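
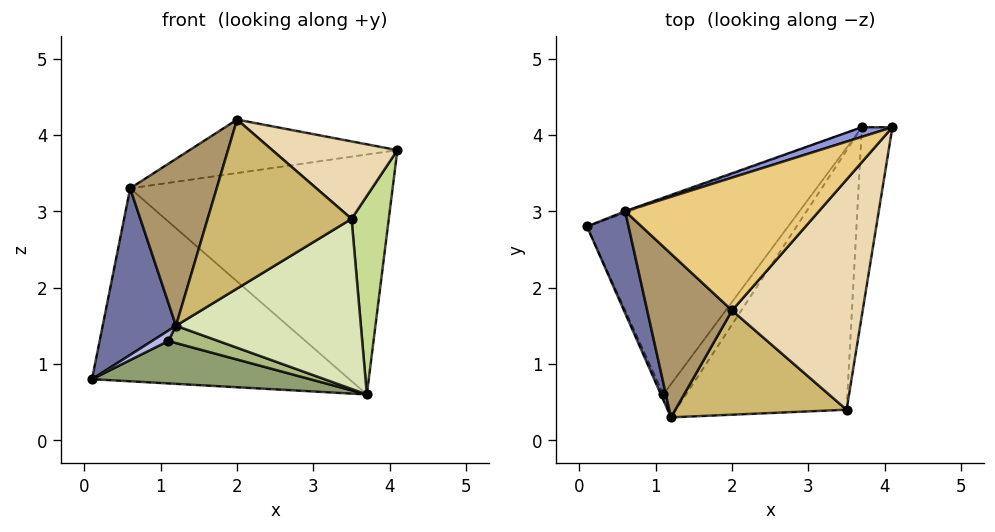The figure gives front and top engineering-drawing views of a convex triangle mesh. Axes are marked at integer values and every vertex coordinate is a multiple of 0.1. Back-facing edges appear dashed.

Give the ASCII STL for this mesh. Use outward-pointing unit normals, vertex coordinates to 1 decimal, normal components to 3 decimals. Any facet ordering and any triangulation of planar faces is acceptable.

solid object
 facet normal -0.915 -0.344 0.211
  outer loop
   vertex 0.6 3.0 3.3
   vertex 0.1 2.8 0.8
   vertex 1.2 0.3 1.5
  endloop
 endfacet
 facet normal -0.340 0.940 -0.007
  outer loop
   vertex 0.6 3.0 3.3
   vertex 3.7 4.1 0.6
   vertex 0.1 2.8 0.8
  endloop
 endfacet
 facet normal -0.305 0.952 0.038
  outer loop
   vertex 0.6 3.0 3.3
   vertex 4.1 4.1 3.8
   vertex 3.7 4.1 0.6
  endloop
 endfacet
 facet normal -0.863 -0.446 -0.238
  outer loop
   vertex 1.1 0.6 1.3
   vertex 1.2 0.3 1.5
   vertex 0.1 2.8 0.8
  endloop
 endfacet
 facet normal 0.022 -0.212 -0.977
  outer loop
   vertex 1.1 0.6 1.3
   vertex 0.1 2.8 0.8
   vertex 3.7 4.1 0.6
  endloop
 endfacet
 facet normal 0.359 -0.432 -0.827
  outer loop
   vertex 1.1 0.6 1.3
   vertex 3.7 4.1 0.6
   vertex 1.2 0.3 1.5
  endloop
 endfacet
 facet normal 0.984 -0.130 -0.123
  outer loop
   vertex 3.5 0.4 2.9
   vertex 3.7 4.1 0.6
   vertex 4.1 4.1 3.8
  endloop
 endfacet
 facet normal 0.470 -0.484 -0.738
  outer loop
   vertex 3.5 0.4 2.9
   vertex 1.2 0.3 1.5
   vertex 3.7 4.1 0.6
  endloop
 endfacet
 facet normal -0.744 -0.477 0.468
  outer loop
   vertex 2.0 1.7 4.2
   vertex 0.6 3.0 3.3
   vertex 1.2 0.3 1.5
  endloop
 endfacet
 facet normal -0.272 -0.819 0.505
  outer loop
   vertex 2.0 1.7 4.2
   vertex 1.2 0.3 1.5
   vertex 3.5 0.4 2.9
  endloop
 endfacet
 facet normal -0.242 0.362 0.900
  outer loop
   vertex 2.0 1.7 4.2
   vertex 4.1 4.1 3.8
   vertex 0.6 3.0 3.3
  endloop
 endfacet
 facet normal 0.479 -0.280 0.832
  outer loop
   vertex 2.0 1.7 4.2
   vertex 3.5 0.4 2.9
   vertex 4.1 4.1 3.8
  endloop
 endfacet
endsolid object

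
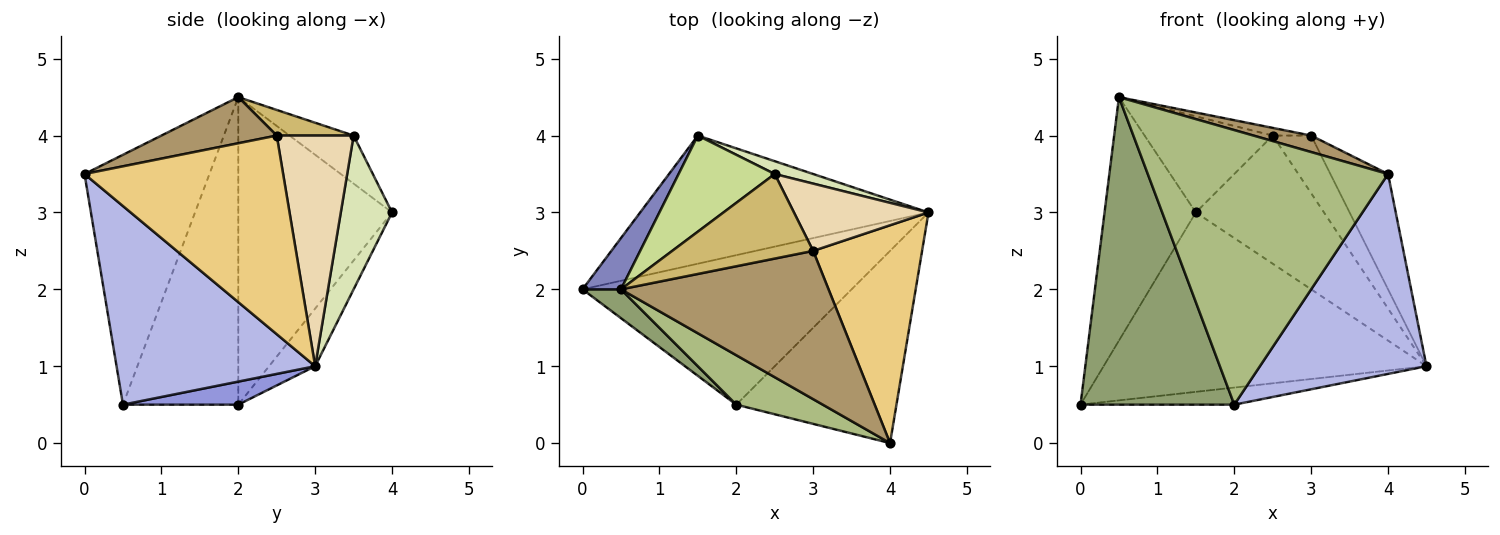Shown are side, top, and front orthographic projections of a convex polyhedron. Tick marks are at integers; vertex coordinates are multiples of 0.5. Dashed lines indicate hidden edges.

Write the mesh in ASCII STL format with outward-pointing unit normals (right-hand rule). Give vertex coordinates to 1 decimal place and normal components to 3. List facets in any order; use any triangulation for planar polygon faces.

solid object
 facet normal -0.115 0.808 -0.577
  outer loop
   vertex 1.5 4.0 3.0
   vertex 4.5 3.0 1.0
   vertex 0.0 2.0 0.5
  endloop
 endfacet
 facet normal -0.855 0.508 0.107
  outer loop
   vertex 1.5 4.0 3.0
   vertex 0.0 2.0 0.5
   vertex 0.5 2.0 4.5
  endloop
 endfacet
 facet normal 0.085 0.113 -0.990
  outer loop
   vertex 2.0 0.5 0.5
   vertex 0.0 2.0 0.5
   vertex 4.5 3.0 1.0
  endloop
 endfacet
 facet normal 0.652 -0.547 -0.526
  outer loop
   vertex 2.0 0.5 0.5
   vertex 4.5 3.0 1.0
   vertex 4.0 0.0 3.5
  endloop
 endfacet
 facet normal -0.598 -0.798 0.075
  outer loop
   vertex 2.0 0.5 0.5
   vertex 0.5 2.0 4.5
   vertex 0.0 2.0 0.5
  endloop
 endfacet
 facet normal -0.456 -0.876 0.158
  outer loop
   vertex 2.0 0.5 0.5
   vertex 4.0 0.0 3.5
   vertex 0.5 2.0 4.5
  endloop
 endfacet
 facet normal -0.333 0.667 0.667
  outer loop
   vertex 2.5 3.5 4.0
   vertex 1.5 4.0 3.0
   vertex 0.5 2.0 4.5
  endloop
 endfacet
 facet normal 0.370 0.925 0.092
  outer loop
   vertex 2.5 3.5 4.0
   vertex 4.5 3.0 1.0
   vertex 1.5 4.0 3.0
  endloop
 endfacet
 facet normal 0.216 -0.108 0.970
  outer loop
   vertex 3.0 2.5 4.0
   vertex 0.5 2.0 4.5
   vertex 4.0 0.0 3.5
  endloop
 endfacet
 facet normal 0.178 0.089 0.980
  outer loop
   vertex 3.0 2.5 4.0
   vertex 2.5 3.5 4.0
   vertex 0.5 2.0 4.5
  endloop
 endfacet
 facet normal 0.850 0.247 0.466
  outer loop
   vertex 3.0 2.5 4.0
   vertex 4.0 0.0 3.5
   vertex 4.5 3.0 1.0
  endloop
 endfacet
 facet normal 0.793 0.396 0.463
  outer loop
   vertex 3.0 2.5 4.0
   vertex 4.5 3.0 1.0
   vertex 2.5 3.5 4.0
  endloop
 endfacet
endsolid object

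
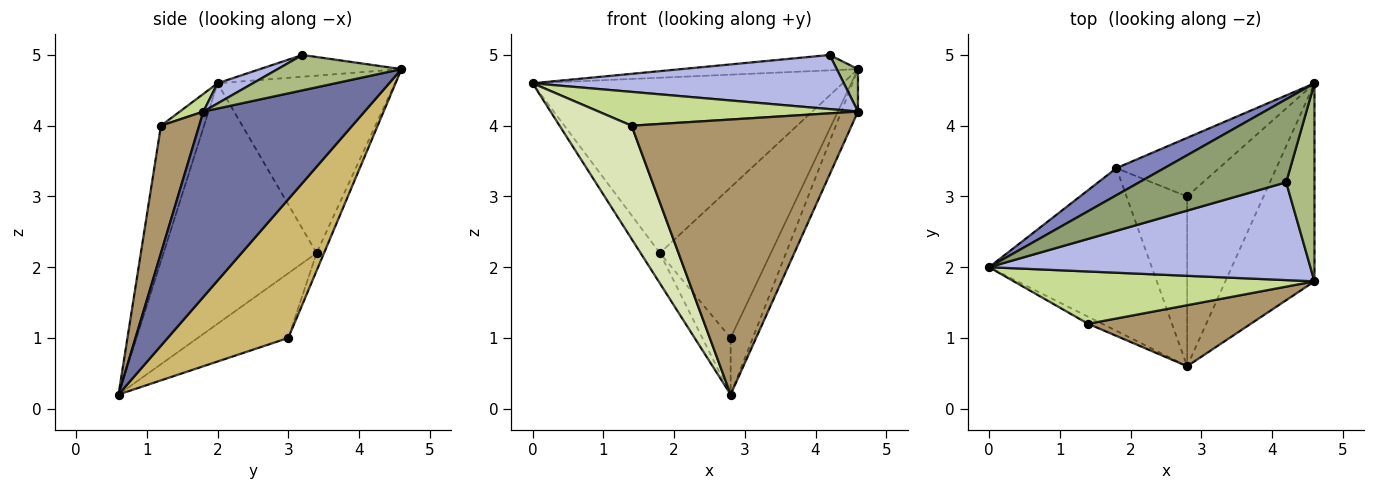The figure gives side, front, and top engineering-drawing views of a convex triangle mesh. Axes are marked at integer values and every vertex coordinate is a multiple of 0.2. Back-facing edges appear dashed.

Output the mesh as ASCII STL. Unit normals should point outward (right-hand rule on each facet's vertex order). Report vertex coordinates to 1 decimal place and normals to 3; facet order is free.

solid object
 facet normal 0.897 0.092 -0.432
  outer loop
   vertex 2.8 0.6 0.2
   vertex 4.6 4.6 4.8
   vertex 4.6 1.8 4.2
  endloop
 endfacet
 facet normal -0.492 0.860 0.133
  outer loop
   vertex 1.8 3.4 2.2
   vertex 0.0 2.0 4.6
   vertex 4.6 4.6 4.8
  endloop
 endfacet
 facet normal -0.824 0.104 -0.557
  outer loop
   vertex 1.8 3.4 2.2
   vertex 2.8 0.6 0.2
   vertex 0.0 2.0 4.6
  endloop
 endfacet
 facet normal 0.055 -0.484 0.874
  outer loop
   vertex 4.2 3.2 5.0
   vertex 0.0 2.0 4.6
   vertex 4.6 1.8 4.2
  endloop
 endfacet
 facet normal -0.144 0.180 0.973
  outer loop
   vertex 4.2 3.2 5.0
   vertex 4.6 4.6 4.8
   vertex 0.0 2.0 4.6
  endloop
 endfacet
 facet normal 0.774 -0.133 0.619
  outer loop
   vertex 4.2 3.2 5.0
   vertex 4.6 1.8 4.2
   vertex 4.6 4.6 4.8
  endloop
 endfacet
 facet normal 0.049 -0.543 0.839
  outer loop
   vertex 1.4 1.2 4.0
   vertex 4.6 1.8 4.2
   vertex 0.0 2.0 4.6
  endloop
 endfacet
 facet normal -0.513 -0.857 -0.054
  outer loop
   vertex 1.4 1.2 4.0
   vertex 0.0 2.0 4.6
   vertex 2.8 0.6 0.2
  endloop
 endfacet
 facet normal 0.167 -0.963 0.214
  outer loop
   vertex 1.4 1.2 4.0
   vertex 2.8 0.6 0.2
   vertex 4.6 1.8 4.2
  endloop
 endfacet
 facet normal 0.865 0.159 -0.476
  outer loop
   vertex 2.8 3.0 1.0
   vertex 4.6 4.6 4.8
   vertex 2.8 0.6 0.2
  endloop
 endfacet
 facet normal -0.062 0.930 -0.362
  outer loop
   vertex 2.8 3.0 1.0
   vertex 1.8 3.4 2.2
   vertex 4.6 4.6 4.8
  endloop
 endfacet
 facet normal -0.711 0.222 -0.667
  outer loop
   vertex 2.8 3.0 1.0
   vertex 2.8 0.6 0.2
   vertex 1.8 3.4 2.2
  endloop
 endfacet
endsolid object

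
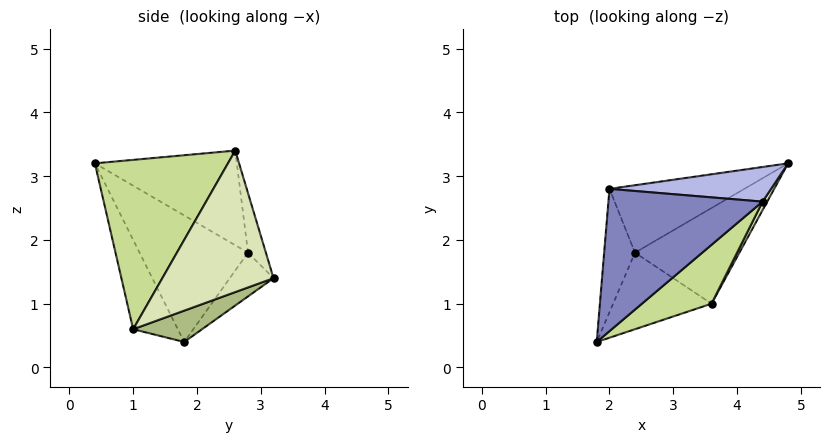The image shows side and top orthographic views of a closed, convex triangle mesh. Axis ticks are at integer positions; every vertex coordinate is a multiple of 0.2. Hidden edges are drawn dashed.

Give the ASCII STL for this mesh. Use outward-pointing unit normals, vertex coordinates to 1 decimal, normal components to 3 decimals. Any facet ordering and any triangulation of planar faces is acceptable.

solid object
 facet normal -0.970 -0.057 -0.236
  outer loop
   vertex 2.0 2.8 1.8
   vertex 2.4 1.8 0.4
   vertex 1.8 0.4 3.2
  endloop
 endfacet
 facet normal -0.460 0.476 0.750
  outer loop
   vertex 2.0 2.8 1.8
   vertex 1.8 0.4 3.2
   vertex 4.4 2.6 3.4
  endloop
 endfacet
 facet normal -0.197 0.770 -0.606
  outer loop
   vertex 2.0 2.8 1.8
   vertex 4.8 3.2 1.4
   vertex 2.4 1.8 0.4
  endloop
 endfacet
 facet normal -0.099 0.958 0.268
  outer loop
   vertex 2.0 2.8 1.8
   vertex 4.4 2.6 3.4
   vertex 4.8 3.2 1.4
  endloop
 endfacet
 facet normal -0.432 -0.766 -0.476
  outer loop
   vertex 3.6 1.0 0.6
   vertex 1.8 0.4 3.2
   vertex 2.4 1.8 0.4
  endloop
 endfacet
 facet normal 0.282 0.188 -0.941
  outer loop
   vertex 3.6 1.0 0.6
   vertex 2.4 1.8 0.4
   vertex 4.8 3.2 1.4
  endloop
 endfacet
 facet normal 0.614 -0.748 0.252
  outer loop
   vertex 3.6 1.0 0.6
   vertex 4.4 2.6 3.4
   vertex 1.8 0.4 3.2
  endloop
 endfacet
 facet normal 0.873 -0.487 0.029
  outer loop
   vertex 3.6 1.0 0.6
   vertex 4.8 3.2 1.4
   vertex 4.4 2.6 3.4
  endloop
 endfacet
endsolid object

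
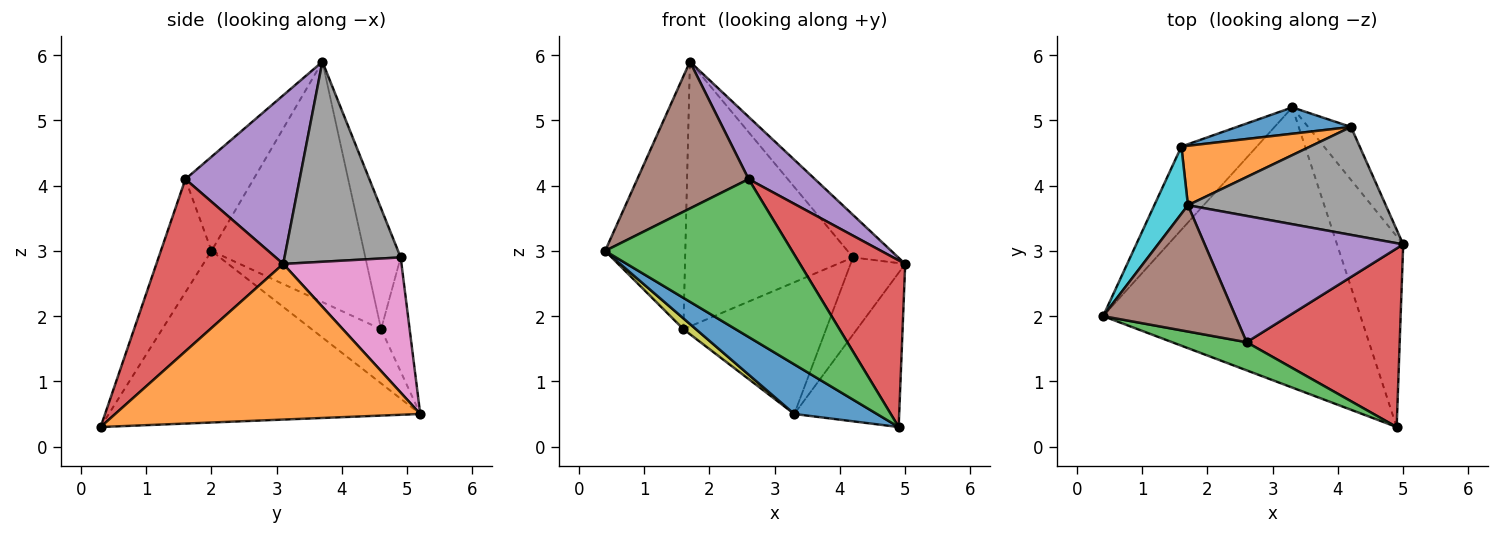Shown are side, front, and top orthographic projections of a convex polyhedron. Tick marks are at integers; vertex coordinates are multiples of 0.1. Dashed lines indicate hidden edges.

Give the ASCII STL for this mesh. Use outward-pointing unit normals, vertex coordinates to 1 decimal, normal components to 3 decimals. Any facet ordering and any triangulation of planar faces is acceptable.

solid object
 facet normal -0.549 -0.146 -0.823
  outer loop
   vertex 3.3 5.2 0.5
   vertex 4.9 0.3 0.3
   vertex 0.4 2.0 3.0
  endloop
 endfacet
 facet normal 0.877 0.302 -0.373
  outer loop
   vertex 3.3 5.2 0.5
   vertex 5.0 3.1 2.8
   vertex 4.9 0.3 0.3
  endloop
 endfacet
 facet normal -0.258 -0.951 0.169
  outer loop
   vertex 2.6 1.6 4.1
   vertex 0.4 2.0 3.0
   vertex 4.9 0.3 0.3
  endloop
 endfacet
 facet normal 0.635 -0.527 0.565
  outer loop
   vertex 2.6 1.6 4.1
   vertex 4.9 0.3 0.3
   vertex 5.0 3.1 2.8
  endloop
 endfacet
 facet normal 0.606 -0.352 0.713
  outer loop
   vertex 1.7 3.7 5.9
   vertex 2.6 1.6 4.1
   vertex 5.0 3.1 2.8
  endloop
 endfacet
 facet normal -0.421 -0.688 0.592
  outer loop
   vertex 1.7 3.7 5.9
   vertex 0.4 2.0 3.0
   vertex 2.6 1.6 4.1
  endloop
 endfacet
 facet normal 0.872 0.403 -0.277
  outer loop
   vertex 4.2 4.9 2.9
   vertex 5.0 3.1 2.8
   vertex 3.3 5.2 0.5
  endloop
 endfacet
 facet normal 0.685 0.267 0.678
  outer loop
   vertex 4.2 4.9 2.9
   vertex 1.7 3.7 5.9
   vertex 5.0 3.1 2.8
  endloop
 endfacet
 facet normal -0.581 -0.105 -0.807
  outer loop
   vertex 1.6 4.6 1.8
   vertex 3.3 5.2 0.5
   vertex 0.4 2.0 3.0
  endloop
 endfacet
 facet normal -0.878 0.462 0.123
  outer loop
   vertex 1.6 4.6 1.8
   vertex 0.4 2.0 3.0
   vertex 1.7 3.7 5.9
  endloop
 endfacet
 facet normal -0.192 0.962 0.192
  outer loop
   vertex 1.6 4.6 1.8
   vertex 4.2 4.9 2.9
   vertex 3.3 5.2 0.5
  endloop
 endfacet
 facet normal -0.201 0.956 0.215
  outer loop
   vertex 1.6 4.6 1.8
   vertex 1.7 3.7 5.9
   vertex 4.2 4.9 2.9
  endloop
 endfacet
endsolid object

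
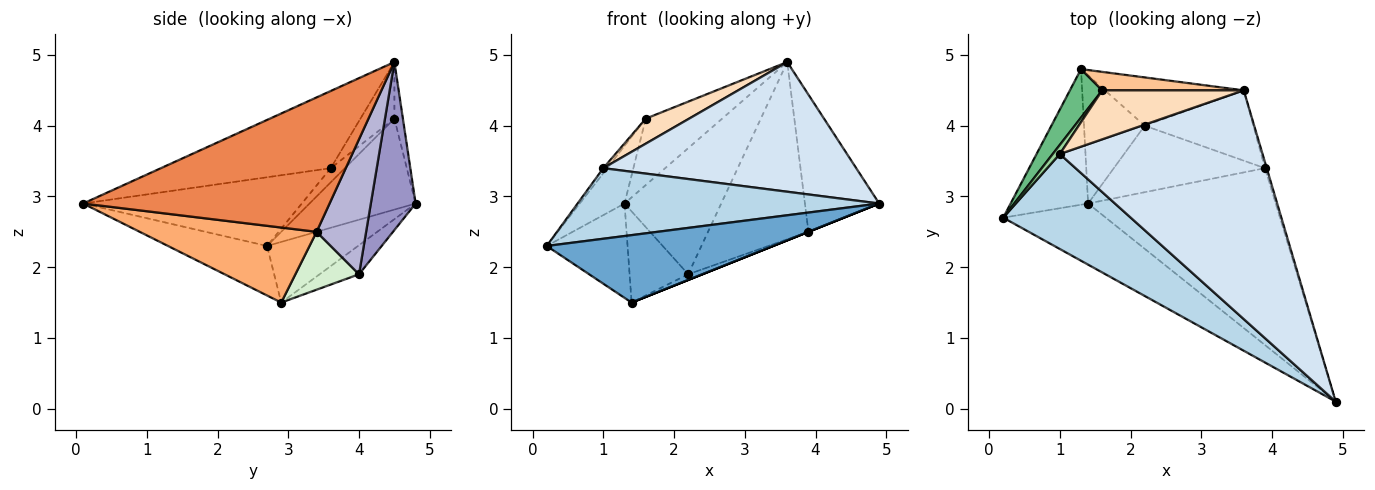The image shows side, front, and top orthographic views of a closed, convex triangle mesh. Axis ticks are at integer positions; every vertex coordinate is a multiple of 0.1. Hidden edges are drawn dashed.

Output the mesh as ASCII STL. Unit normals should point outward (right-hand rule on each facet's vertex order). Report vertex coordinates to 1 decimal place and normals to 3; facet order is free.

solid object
 facet normal -0.308 -0.705 -0.639
  outer loop
   vertex 1.4 2.9 1.5
   vertex 4.9 0.1 2.9
   vertex 0.2 2.7 2.3
  endloop
 endfacet
 facet normal -0.541 0.480 -0.691
  outer loop
   vertex 1.3 4.8 2.9
   vertex 1.4 2.9 1.5
   vertex 0.2 2.7 2.3
  endloop
 endfacet
 facet normal -0.397 -0.548 0.737
  outer loop
   vertex 1.0 3.6 3.4
   vertex 0.2 2.7 2.3
   vertex 4.9 0.1 2.9
  endloop
 endfacet
 facet normal -0.314 -0.468 0.826
  outer loop
   vertex 1.0 3.6 3.4
   vertex 4.9 0.1 2.9
   vertex 3.6 4.5 4.9
  endloop
 endfacet
 facet normal 0.957 0.289 -0.013
  outer loop
   vertex 3.9 3.4 2.5
   vertex 3.6 4.5 4.9
   vertex 4.9 0.1 2.9
  endloop
 endfacet
 facet normal 0.371 0.000 -0.928
  outer loop
   vertex 3.9 3.4 2.5
   vertex 4.9 0.1 2.9
   vertex 1.4 2.9 1.5
  endloop
 endfacet
 facet normal -0.106 0.958 0.266
  outer loop
   vertex 1.6 4.5 4.1
   vertex 3.6 4.5 4.9
   vertex 1.3 4.8 2.9
  endloop
 endfacet
 facet normal -0.336 -0.429 0.839
  outer loop
   vertex 1.6 4.5 4.1
   vertex 1.0 3.6 3.4
   vertex 3.6 4.5 4.9
  endloop
 endfacet
 facet normal -0.875 0.370 0.311
  outer loop
   vertex 1.6 4.5 4.1
   vertex 1.3 4.8 2.9
   vertex 0.2 2.7 2.3
  endloop
 endfacet
 facet normal -0.868 0.241 0.434
  outer loop
   vertex 1.6 4.5 4.1
   vertex 0.2 2.7 2.3
   vertex 1.0 3.6 3.4
  endloop
 endfacet
 facet normal -0.363 0.540 -0.759
  outer loop
   vertex 2.2 4.0 1.9
   vertex 1.4 2.9 1.5
   vertex 1.3 4.8 2.9
  endloop
 endfacet
 facet normal 0.357 0.079 -0.931
  outer loop
   vertex 2.2 4.0 1.9
   vertex 3.9 3.4 2.5
   vertex 1.4 2.9 1.5
  endloop
 endfacet
 facet normal 0.397 0.857 -0.328
  outer loop
   vertex 2.2 4.0 1.9
   vertex 1.3 4.8 2.9
   vertex 3.6 4.5 4.9
  endloop
 endfacet
 facet normal 0.417 0.845 -0.335
  outer loop
   vertex 2.2 4.0 1.9
   vertex 3.6 4.5 4.9
   vertex 3.9 3.4 2.5
  endloop
 endfacet
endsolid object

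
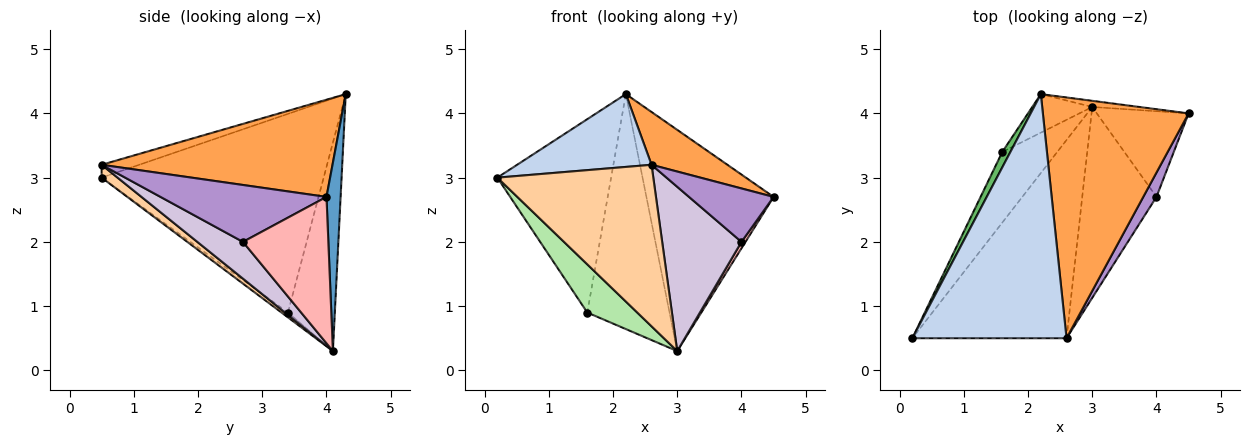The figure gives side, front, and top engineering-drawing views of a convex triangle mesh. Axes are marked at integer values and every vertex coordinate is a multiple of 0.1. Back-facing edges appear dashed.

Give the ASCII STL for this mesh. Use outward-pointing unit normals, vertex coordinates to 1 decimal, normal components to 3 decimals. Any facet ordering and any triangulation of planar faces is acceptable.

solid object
 facet normal 0.110 0.994 -0.028
  outer loop
   vertex 3.0 4.1 0.3
   vertex 2.2 4.3 4.3
   vertex 4.5 4.0 2.7
  endloop
 endfacet
 facet normal -0.080 -0.285 0.955
  outer loop
   vertex 2.6 0.5 3.2
   vertex 2.2 4.3 4.3
   vertex 0.2 0.5 3.0
  endloop
 endfacet
 facet normal 0.546 -0.179 0.818
  outer loop
   vertex 2.6 0.5 3.2
   vertex 4.5 4.0 2.7
   vertex 2.2 4.3 4.3
  endloop
 endfacet
 facet normal 0.064 -0.630 -0.774
  outer loop
   vertex 2.6 0.5 3.2
   vertex 0.2 0.5 3.0
   vertex 3.0 4.1 0.3
  endloop
 endfacet
 facet normal -0.889 0.456 0.036
  outer loop
   vertex 1.6 3.4 0.9
   vertex 0.2 0.5 3.0
   vertex 2.2 4.3 4.3
  endloop
 endfacet
 facet normal -0.072 -0.562 -0.824
  outer loop
   vertex 1.6 3.4 0.9
   vertex 3.0 4.1 0.3
   vertex 0.2 0.5 3.0
  endloop
 endfacet
 facet normal -0.490 0.860 -0.141
  outer loop
   vertex 1.6 3.4 0.9
   vertex 2.2 4.3 4.3
   vertex 3.0 4.1 0.3
  endloop
 endfacet
 facet normal 0.847 -0.040 -0.531
  outer loop
   vertex 4.0 2.7 2.0
   vertex 3.0 4.1 0.3
   vertex 4.5 4.0 2.7
  endloop
 endfacet
 facet normal 0.872 -0.445 0.203
  outer loop
   vertex 4.0 2.7 2.0
   vertex 4.5 4.0 2.7
   vertex 2.6 0.5 3.2
  endloop
 endfacet
 facet normal 0.351 -0.611 -0.710
  outer loop
   vertex 4.0 2.7 2.0
   vertex 2.6 0.5 3.2
   vertex 3.0 4.1 0.3
  endloop
 endfacet
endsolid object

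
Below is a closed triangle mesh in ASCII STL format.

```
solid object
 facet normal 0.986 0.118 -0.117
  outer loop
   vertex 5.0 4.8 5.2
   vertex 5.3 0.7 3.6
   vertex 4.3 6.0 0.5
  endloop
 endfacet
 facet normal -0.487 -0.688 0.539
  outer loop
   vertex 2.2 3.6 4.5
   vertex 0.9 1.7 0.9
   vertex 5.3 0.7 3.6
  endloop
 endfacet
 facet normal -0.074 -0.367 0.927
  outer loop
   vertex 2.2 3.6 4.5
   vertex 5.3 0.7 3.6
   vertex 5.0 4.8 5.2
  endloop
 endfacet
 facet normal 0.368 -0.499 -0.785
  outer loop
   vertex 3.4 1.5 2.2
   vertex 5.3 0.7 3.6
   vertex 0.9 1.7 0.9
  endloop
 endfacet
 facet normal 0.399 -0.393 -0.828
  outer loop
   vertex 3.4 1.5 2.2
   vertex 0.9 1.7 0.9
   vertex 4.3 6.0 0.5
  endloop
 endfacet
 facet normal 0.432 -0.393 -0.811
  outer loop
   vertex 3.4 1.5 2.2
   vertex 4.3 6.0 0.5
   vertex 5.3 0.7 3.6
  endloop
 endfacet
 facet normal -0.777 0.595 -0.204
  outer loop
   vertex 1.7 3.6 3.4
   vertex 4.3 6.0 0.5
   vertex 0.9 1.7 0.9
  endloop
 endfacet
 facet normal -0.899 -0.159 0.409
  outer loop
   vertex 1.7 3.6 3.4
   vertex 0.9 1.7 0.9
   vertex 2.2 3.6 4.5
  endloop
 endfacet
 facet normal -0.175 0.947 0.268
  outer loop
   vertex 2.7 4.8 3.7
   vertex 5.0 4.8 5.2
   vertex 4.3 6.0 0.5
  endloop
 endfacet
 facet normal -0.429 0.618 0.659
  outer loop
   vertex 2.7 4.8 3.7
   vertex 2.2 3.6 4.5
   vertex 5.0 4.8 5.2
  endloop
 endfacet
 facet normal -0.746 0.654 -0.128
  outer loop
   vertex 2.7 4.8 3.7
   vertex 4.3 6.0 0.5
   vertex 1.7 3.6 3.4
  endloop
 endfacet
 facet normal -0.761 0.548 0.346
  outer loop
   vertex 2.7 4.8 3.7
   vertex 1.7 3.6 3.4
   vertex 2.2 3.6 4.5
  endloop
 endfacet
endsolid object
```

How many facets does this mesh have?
12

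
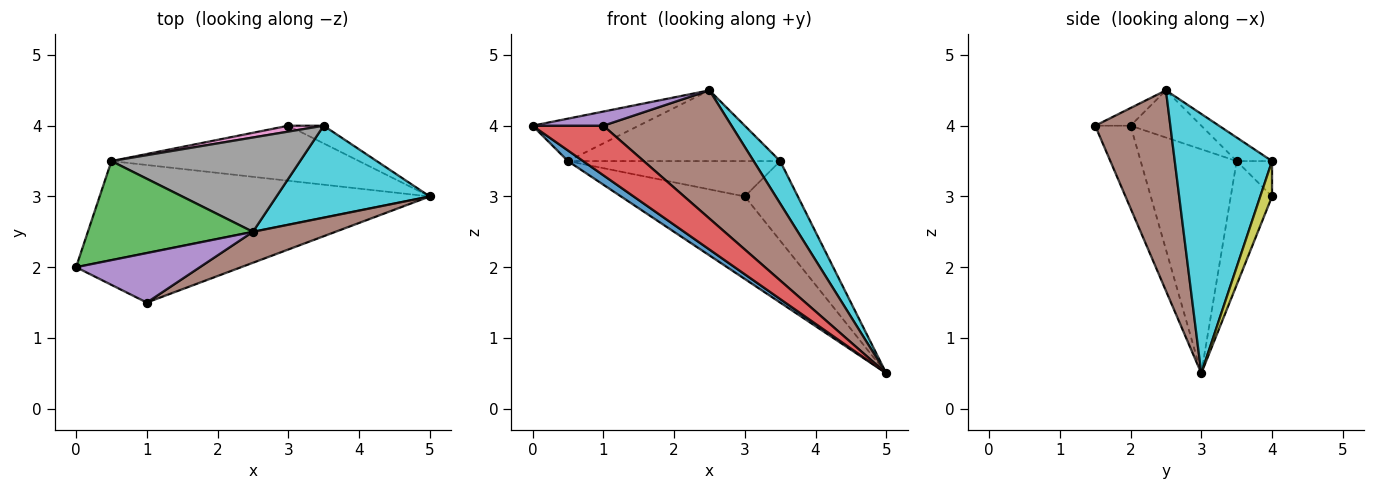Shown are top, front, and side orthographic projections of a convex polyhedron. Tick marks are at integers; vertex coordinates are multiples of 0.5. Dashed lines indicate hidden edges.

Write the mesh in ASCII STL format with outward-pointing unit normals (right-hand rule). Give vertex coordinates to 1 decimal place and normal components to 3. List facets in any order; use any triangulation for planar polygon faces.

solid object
 facet normal -0.559 -0.088 -0.824
  outer loop
   vertex 0.5 3.5 3.5
   vertex 5.0 3.0 0.5
   vertex 0.0 2.0 4.0
  endloop
 endfacet
 facet normal -0.267 0.802 -0.535
  outer loop
   vertex 0.5 3.5 3.5
   vertex 3.0 4.0 3.0
   vertex 5.0 3.0 0.5
  endloop
 endfacet
 facet normal -0.254 0.381 0.889
  outer loop
   vertex 0.5 3.5 3.5
   vertex 0.0 2.0 4.0
   vertex 2.5 2.5 4.5
  endloop
 endfacet
 facet normal -0.333 -0.667 -0.667
  outer loop
   vertex 1.0 1.5 4.0
   vertex 0.0 2.0 4.0
   vertex 5.0 3.0 0.5
  endloop
 endfacet
 facet normal -0.136 -0.272 0.953
  outer loop
   vertex 1.0 1.5 4.0
   vertex 2.5 2.5 4.5
   vertex 0.0 2.0 4.0
  endloop
 endfacet
 facet normal 0.495 -0.845 0.204
  outer loop
   vertex 1.0 1.5 4.0
   vertex 5.0 3.0 0.5
   vertex 2.5 2.5 4.5
  endloop
 endfacet
 facet normal -0.162 0.973 0.162
  outer loop
   vertex 3.5 4.0 3.5
   vertex 3.0 4.0 3.0
   vertex 0.5 3.5 3.5
  endloop
 endfacet
 facet normal -0.100 0.597 0.796
  outer loop
   vertex 3.5 4.0 3.5
   vertex 0.5 3.5 3.5
   vertex 2.5 2.5 4.5
  endloop
 endfacet
 facet normal 0.212 0.954 -0.212
  outer loop
   vertex 3.5 4.0 3.5
   vertex 5.0 3.0 0.5
   vertex 3.0 4.0 3.0
  endloop
 endfacet
 facet normal 0.838 -0.229 0.495
  outer loop
   vertex 3.5 4.0 3.5
   vertex 2.5 2.5 4.5
   vertex 5.0 3.0 0.5
  endloop
 endfacet
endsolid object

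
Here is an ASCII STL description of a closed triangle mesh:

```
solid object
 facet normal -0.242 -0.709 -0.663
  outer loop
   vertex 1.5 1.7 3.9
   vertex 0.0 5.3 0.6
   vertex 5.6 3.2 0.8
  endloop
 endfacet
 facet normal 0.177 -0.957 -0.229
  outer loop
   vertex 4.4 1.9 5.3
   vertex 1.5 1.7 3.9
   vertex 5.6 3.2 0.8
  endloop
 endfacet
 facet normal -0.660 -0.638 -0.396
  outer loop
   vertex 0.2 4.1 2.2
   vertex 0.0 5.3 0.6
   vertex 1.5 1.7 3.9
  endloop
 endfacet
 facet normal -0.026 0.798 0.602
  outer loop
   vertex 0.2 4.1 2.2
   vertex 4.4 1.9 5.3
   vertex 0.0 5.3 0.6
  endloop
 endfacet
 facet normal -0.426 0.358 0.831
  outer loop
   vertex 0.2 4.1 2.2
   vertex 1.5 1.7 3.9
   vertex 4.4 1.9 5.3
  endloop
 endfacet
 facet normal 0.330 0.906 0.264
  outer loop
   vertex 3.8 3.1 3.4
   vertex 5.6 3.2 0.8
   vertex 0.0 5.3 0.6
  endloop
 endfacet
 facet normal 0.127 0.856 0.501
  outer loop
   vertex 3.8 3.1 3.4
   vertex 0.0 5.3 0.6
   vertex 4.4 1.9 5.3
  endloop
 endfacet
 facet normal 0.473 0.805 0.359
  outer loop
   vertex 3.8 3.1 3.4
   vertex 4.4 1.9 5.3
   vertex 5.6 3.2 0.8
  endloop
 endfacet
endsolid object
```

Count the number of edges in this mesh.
12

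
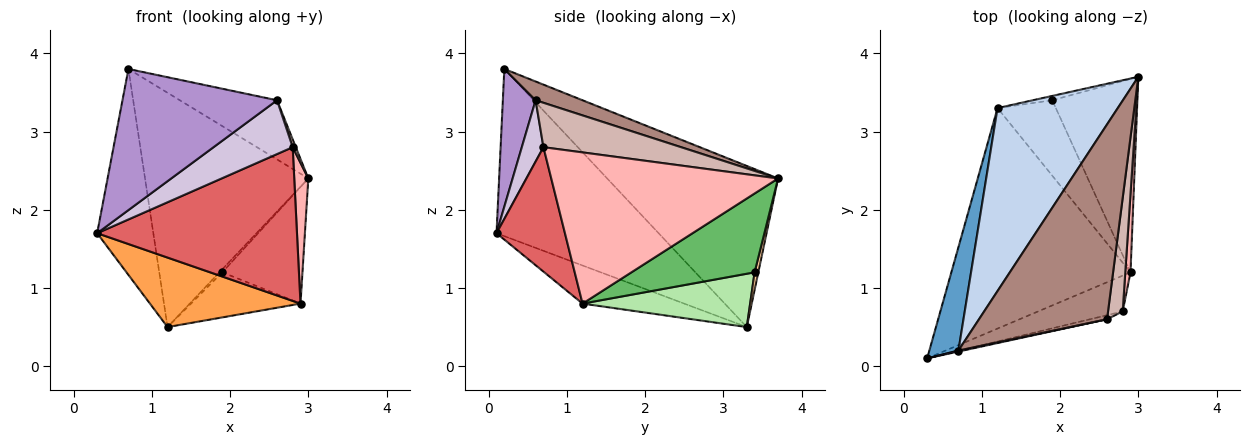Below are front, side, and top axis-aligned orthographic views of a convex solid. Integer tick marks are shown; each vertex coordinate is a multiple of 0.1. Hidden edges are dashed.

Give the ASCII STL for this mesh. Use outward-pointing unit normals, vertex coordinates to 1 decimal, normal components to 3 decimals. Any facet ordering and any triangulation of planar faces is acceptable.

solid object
 facet normal -0.932 0.323 0.162
  outer loop
   vertex 0.7 0.2 3.8
   vertex 1.2 3.3 0.5
   vertex 0.3 0.1 1.7
  endloop
 endfacet
 facet normal -0.636 0.608 0.475
  outer loop
   vertex 0.7 0.2 3.8
   vertex 3.0 3.7 2.4
   vertex 1.2 3.3 0.5
  endloop
 endfacet
 facet normal -0.199 -0.295 -0.935
  outer loop
   vertex 2.9 1.2 0.8
   vertex 0.3 0.1 1.7
   vertex 1.2 3.3 0.5
  endloop
 endfacet
 facet normal 0.593 0.462 -0.659
  outer loop
   vertex 1.9 3.4 1.2
   vertex 1.2 3.3 0.5
   vertex 3.0 3.7 2.4
  endloop
 endfacet
 facet normal 0.622 0.404 -0.671
  outer loop
   vertex 1.9 3.4 1.2
   vertex 3.0 3.7 2.4
   vertex 2.9 1.2 0.8
  endloop
 endfacet
 facet normal 0.618 0.403 -0.675
  outer loop
   vertex 1.9 3.4 1.2
   vertex 2.9 1.2 0.8
   vertex 1.2 3.3 0.5
  endloop
 endfacet
 facet normal 0.316 -0.924 -0.215
  outer loop
   vertex 2.8 0.7 2.8
   vertex 0.3 0.1 1.7
   vertex 2.9 1.2 0.8
  endloop
 endfacet
 facet normal 0.997 -0.062 0.034
  outer loop
   vertex 2.8 0.7 2.8
   vertex 2.9 1.2 0.8
   vertex 3.0 3.7 2.4
  endloop
 endfacet
 facet normal 0.207 -0.978 0.007
  outer loop
   vertex 2.6 0.6 3.4
   vertex 0.7 0.2 3.8
   vertex 0.3 0.1 1.7
  endloop
 endfacet
 facet normal 0.263 -0.962 -0.073
  outer loop
   vertex 2.6 0.6 3.4
   vertex 0.3 0.1 1.7
   vertex 2.8 0.7 2.8
  endloop
 endfacet
 facet normal 0.139 0.288 0.948
  outer loop
   vertex 2.6 0.6 3.4
   vertex 3.0 3.7 2.4
   vertex 0.7 0.2 3.8
  endloop
 endfacet
 facet normal 0.950 -0.022 0.313
  outer loop
   vertex 2.6 0.6 3.4
   vertex 2.8 0.7 2.8
   vertex 3.0 3.7 2.4
  endloop
 endfacet
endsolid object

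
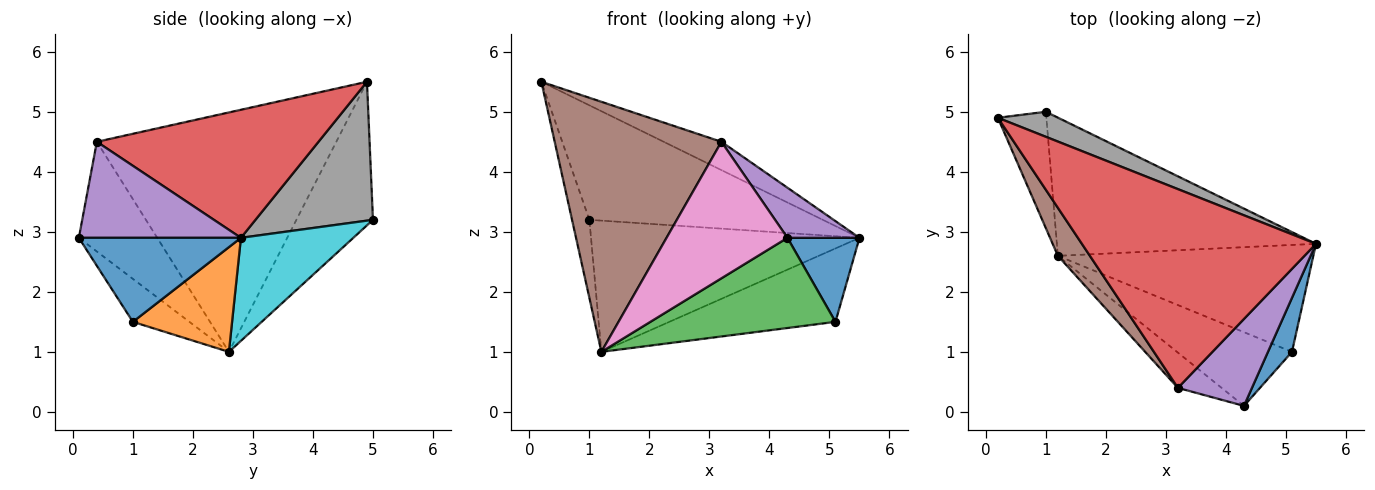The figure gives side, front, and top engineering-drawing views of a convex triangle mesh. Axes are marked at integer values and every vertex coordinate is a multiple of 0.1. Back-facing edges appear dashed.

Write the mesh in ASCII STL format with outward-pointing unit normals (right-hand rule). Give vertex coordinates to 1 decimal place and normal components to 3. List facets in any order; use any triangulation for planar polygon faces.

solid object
 facet normal 0.884 -0.393 0.253
  outer loop
   vertex 5.1 1.0 1.5
   vertex 5.5 2.8 2.9
   vertex 4.3 0.1 2.9
  endloop
 endfacet
 facet normal 0.320 0.536 -0.781
  outer loop
   vertex 5.1 1.0 1.5
   vertex 1.2 2.6 1.0
   vertex 5.5 2.8 2.9
  endloop
 endfacet
 facet normal -0.230 -0.753 -0.616
  outer loop
   vertex 5.1 1.0 1.5
   vertex 4.3 0.1 2.9
   vertex 1.2 2.6 1.0
  endloop
 endfacet
 facet normal 0.476 0.124 0.871
  outer loop
   vertex 3.2 0.4 4.5
   vertex 5.5 2.8 2.9
   vertex 0.2 4.9 5.5
  endloop
 endfacet
 facet normal 0.747 -0.332 0.576
  outer loop
   vertex 3.2 0.4 4.5
   vertex 4.3 0.1 2.9
   vertex 5.5 2.8 2.9
  endloop
 endfacet
 facet normal -0.816 -0.568 0.109
  outer loop
   vertex 3.2 0.4 4.5
   vertex 0.2 4.9 5.5
   vertex 1.2 2.6 1.0
  endloop
 endfacet
 facet normal -0.532 -0.820 -0.212
  outer loop
   vertex 3.2 0.4 4.5
   vertex 1.2 2.6 1.0
   vertex 4.3 0.1 2.9
  endloop
 endfacet
 facet normal 0.441 0.877 0.192
  outer loop
   vertex 1.0 5.0 3.2
   vertex 0.2 4.9 5.5
   vertex 5.5 2.8 2.9
  endloop
 endfacet
 facet normal -0.926 0.210 -0.313
  outer loop
   vertex 1.0 5.0 3.2
   vertex 1.2 2.6 1.0
   vertex 0.2 4.9 5.5
  endloop
 endfacet
 facet normal 0.277 0.662 -0.697
  outer loop
   vertex 1.0 5.0 3.2
   vertex 5.5 2.8 2.9
   vertex 1.2 2.6 1.0
  endloop
 endfacet
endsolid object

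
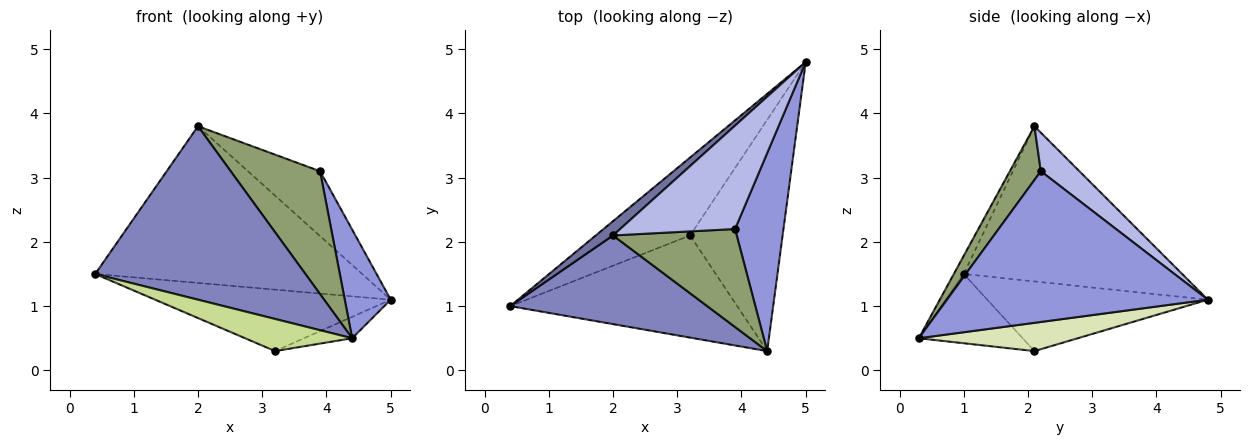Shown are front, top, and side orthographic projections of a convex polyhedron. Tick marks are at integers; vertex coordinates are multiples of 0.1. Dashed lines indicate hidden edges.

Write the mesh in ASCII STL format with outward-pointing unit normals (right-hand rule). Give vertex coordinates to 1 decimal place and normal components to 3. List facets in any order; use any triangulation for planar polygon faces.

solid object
 facet normal -0.632 0.772 0.070
  outer loop
   vertex 2.0 2.1 3.8
   vertex 5.0 4.8 1.1
   vertex 0.4 1.0 1.5
  endloop
 endfacet
 facet normal -0.042 -0.890 0.455
  outer loop
   vertex 2.0 2.1 3.8
   vertex 0.4 1.0 1.5
   vertex 4.4 0.3 0.5
  endloop
 endfacet
 facet normal 0.939 -0.165 0.301
  outer loop
   vertex 3.9 2.2 3.1
   vertex 4.4 0.3 0.5
   vertex 5.0 4.8 1.1
  endloop
 endfacet
 facet normal 0.273 0.511 0.815
  outer loop
   vertex 3.9 2.2 3.1
   vertex 5.0 4.8 1.1
   vertex 2.0 2.1 3.8
  endloop
 endfacet
 facet normal 0.261 -0.755 0.602
  outer loop
   vertex 3.9 2.2 3.1
   vertex 2.0 2.1 3.8
   vertex 4.4 0.3 0.5
  endloop
 endfacet
 facet normal -0.502 0.536 -0.679
  outer loop
   vertex 3.2 2.1 0.3
   vertex 0.4 1.0 1.5
   vertex 5.0 4.8 1.1
  endloop
 endfacet
 facet normal -0.279 -0.288 -0.916
  outer loop
   vertex 3.2 2.1 0.3
   vertex 4.4 0.3 0.5
   vertex 0.4 1.0 1.5
  endloop
 endfacet
 facet normal 0.291 0.088 -0.953
  outer loop
   vertex 3.2 2.1 0.3
   vertex 5.0 4.8 1.1
   vertex 4.4 0.3 0.5
  endloop
 endfacet
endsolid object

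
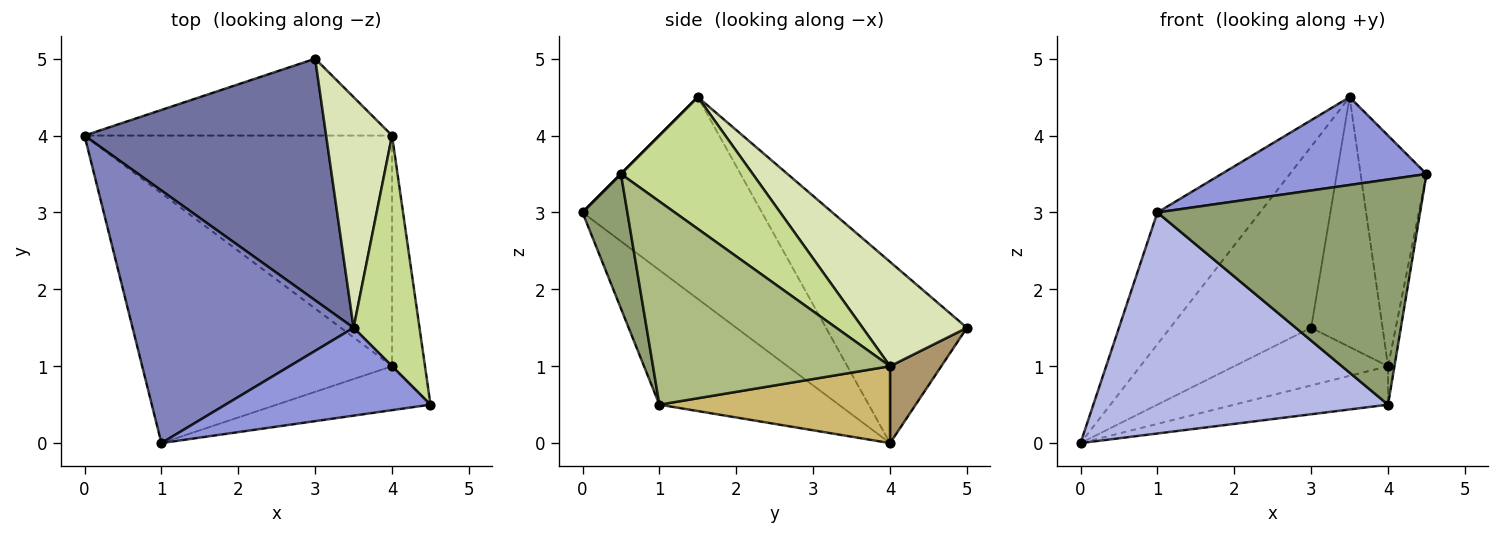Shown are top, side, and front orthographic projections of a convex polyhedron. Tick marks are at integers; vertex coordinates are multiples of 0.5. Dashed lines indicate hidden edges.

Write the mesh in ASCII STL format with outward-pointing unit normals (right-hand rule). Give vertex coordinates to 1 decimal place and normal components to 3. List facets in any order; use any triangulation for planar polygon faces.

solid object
 facet normal -0.514 0.514 0.686
  outer loop
   vertex 3.5 1.5 4.5
   vertex 3.0 5.0 1.5
   vertex 0.0 4.0 0.0
  endloop
 endfacet
 facet normal -0.629 0.360 0.689
  outer loop
   vertex 1.0 0.0 3.0
   vertex 3.5 1.5 4.5
   vertex 0.0 4.0 0.0
  endloop
 endfacet
 facet normal 0.000 -0.707 0.707
  outer loop
   vertex 1.0 0.0 3.0
   vertex 4.5 0.5 3.5
   vertex 3.5 1.5 4.5
  endloop
 endfacet
 facet normal -0.374 -0.614 -0.695
  outer loop
   vertex 4.0 1.0 0.5
   vertex 1.0 0.0 3.0
   vertex 0.0 4.0 0.0
  endloop
 endfacet
 facet normal 0.165 -0.968 -0.189
  outer loop
   vertex 4.0 1.0 0.5
   vertex 4.5 0.5 3.5
   vertex 1.0 0.0 3.0
  endloop
 endfacet
 facet normal 0.987 0.027 -0.160
  outer loop
   vertex 4.0 4.0 1.0
   vertex 4.5 0.5 3.5
   vertex 4.0 1.0 0.5
  endloop
 endfacet
 facet normal 0.816 0.408 0.408
  outer loop
   vertex 4.0 4.0 1.0
   vertex 3.5 1.5 4.5
   vertex 4.5 0.5 3.5
  endloop
 endfacet
 facet normal 0.732 0.501 0.462
  outer loop
   vertex 4.0 4.0 1.0
   vertex 3.0 5.0 1.5
   vertex 3.5 1.5 4.5
  endloop
 endfacet
 facet normal 0.196 0.588 -0.784
  outer loop
   vertex 4.0 4.0 1.0
   vertex 0.0 4.0 0.0
   vertex 3.0 5.0 1.5
  endloop
 endfacet
 facet normal 0.239 0.160 -0.958
  outer loop
   vertex 4.0 4.0 1.0
   vertex 4.0 1.0 0.5
   vertex 0.0 4.0 0.0
  endloop
 endfacet
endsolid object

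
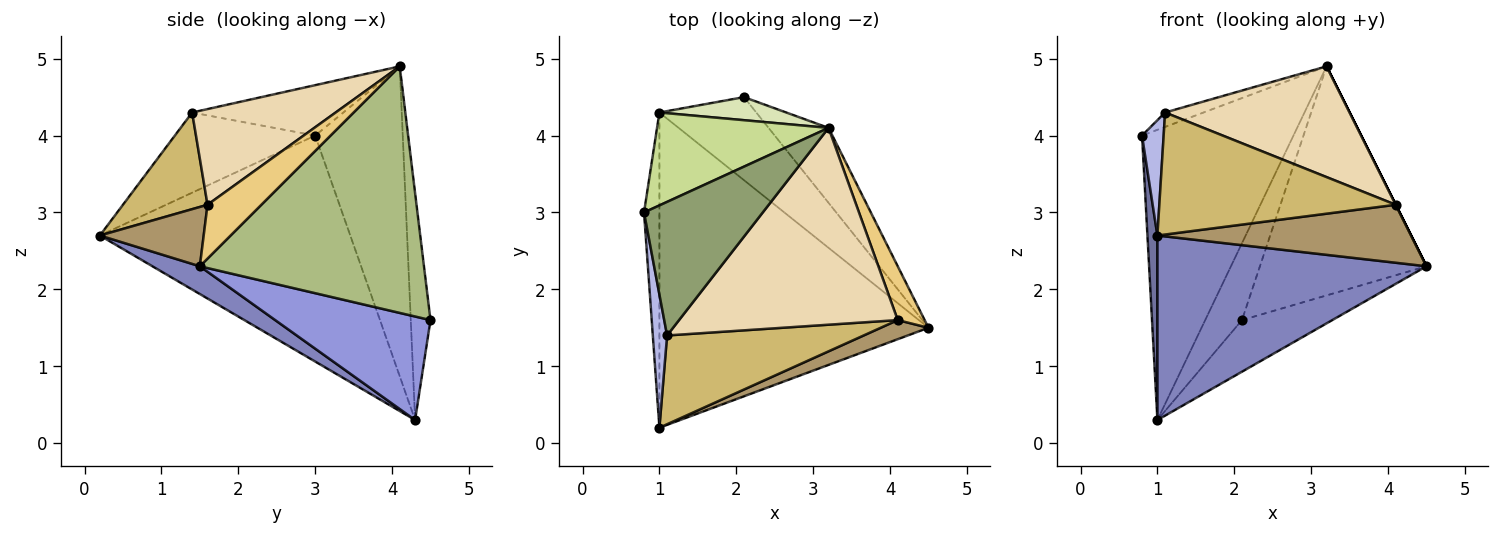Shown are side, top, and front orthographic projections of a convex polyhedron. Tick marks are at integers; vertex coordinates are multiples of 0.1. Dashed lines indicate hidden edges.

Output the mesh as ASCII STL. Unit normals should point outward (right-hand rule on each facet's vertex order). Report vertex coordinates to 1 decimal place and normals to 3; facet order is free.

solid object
 facet normal -0.997 -0.040 -0.068
  outer loop
   vertex 1.0 4.3 0.3
   vertex 1.0 0.2 2.7
   vertex 0.8 3.0 4.0
  endloop
 endfacet
 facet normal 0.089 -0.503 -0.860
  outer loop
   vertex 1.0 4.3 0.3
   vertex 4.5 1.5 2.3
   vertex 1.0 0.2 2.7
  endloop
 endfacet
 facet normal 0.672 0.391 -0.629
  outer loop
   vertex 2.1 4.5 1.6
   vertex 4.5 1.5 2.3
   vertex 1.0 4.3 0.3
  endloop
 endfacet
 facet normal -0.973 -0.150 0.173
  outer loop
   vertex 1.1 1.4 4.3
   vertex 0.8 3.0 4.0
   vertex 1.0 0.2 2.7
  endloop
 endfacet
 facet normal -0.389 0.099 0.916
  outer loop
   vertex 3.2 4.1 4.9
   vertex 0.8 3.0 4.0
   vertex 1.1 1.4 4.3
  endloop
 endfacet
 facet normal 0.788 0.585 -0.192
  outer loop
   vertex 3.2 4.1 4.9
   vertex 4.5 1.5 2.3
   vertex 2.1 4.5 1.6
  endloop
 endfacet
 facet normal -0.482 0.834 0.267
  outer loop
   vertex 3.2 4.1 4.9
   vertex 1.0 4.3 0.3
   vertex 0.8 3.0 4.0
  endloop
 endfacet
 facet normal -0.457 0.852 0.256
  outer loop
   vertex 3.2 4.1 4.9
   vertex 2.1 4.5 1.6
   vertex 1.0 4.3 0.3
  endloop
 endfacet
 facet normal 0.362 -0.885 0.292
  outer loop
   vertex 4.1 1.6 3.1
   vertex 1.0 0.2 2.7
   vertex 4.5 1.5 2.3
  endloop
 endfacet
 facet normal 0.278 -0.777 0.565
  outer loop
   vertex 4.1 1.6 3.1
   vertex 1.1 1.4 4.3
   vertex 1.0 0.2 2.7
  endloop
 endfacet
 facet normal 0.894 0.000 0.447
  outer loop
   vertex 4.1 1.6 3.1
   vertex 4.5 1.5 2.3
   vertex 3.2 4.1 4.9
  endloop
 endfacet
 facet normal 0.356 -0.458 0.814
  outer loop
   vertex 4.1 1.6 3.1
   vertex 3.2 4.1 4.9
   vertex 1.1 1.4 4.3
  endloop
 endfacet
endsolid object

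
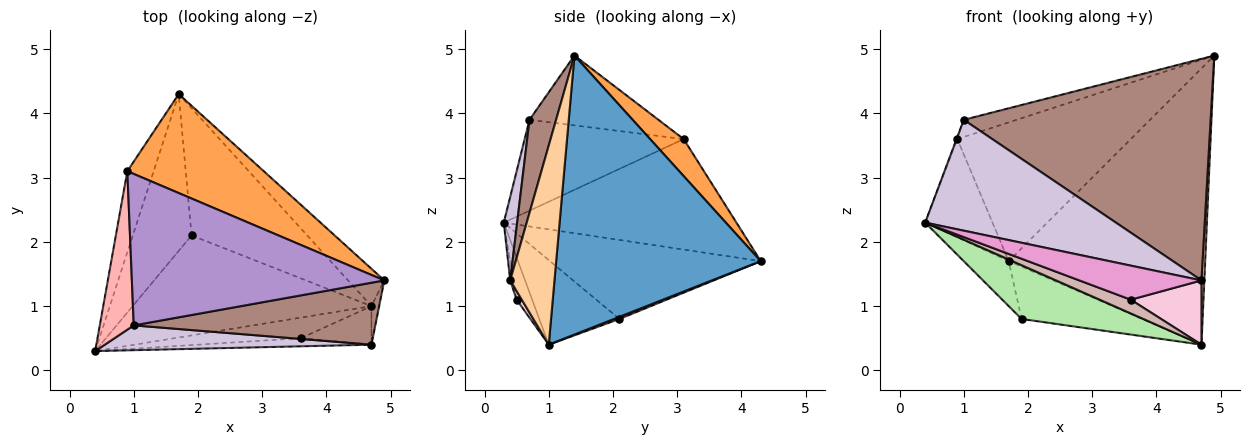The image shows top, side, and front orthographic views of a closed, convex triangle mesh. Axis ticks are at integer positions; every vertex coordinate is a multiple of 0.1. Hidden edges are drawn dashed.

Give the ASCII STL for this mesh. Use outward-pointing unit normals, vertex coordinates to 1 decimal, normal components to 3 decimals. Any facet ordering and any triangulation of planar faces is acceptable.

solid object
 facet normal 0.718 0.690 -0.093
  outer loop
   vertex 4.7 1.0 0.4
   vertex 1.7 4.3 1.7
   vertex 4.9 1.4 4.9
  endloop
 endfacet
 facet normal -0.936 0.271 -0.223
  outer loop
   vertex 0.9 3.1 3.6
   vertex 1.7 4.3 1.7
   vertex 0.4 0.3 2.3
  endloop
 endfacet
 facet normal 0.155 0.804 0.573
  outer loop
   vertex 0.9 3.1 3.6
   vertex 4.9 1.4 4.9
   vertex 1.7 4.3 1.7
  endloop
 endfacet
 facet normal 0.997 -0.064 -0.039
  outer loop
   vertex 4.7 0.4 1.4
   vertex 4.7 1.0 0.4
   vertex 4.9 1.4 4.9
  endloop
 endfacet
 facet normal -0.791 0.169 -0.588
  outer loop
   vertex 1.9 2.1 0.8
   vertex 0.4 0.3 2.3
   vertex 1.7 4.3 1.7
  endloop
 endfacet
 facet normal -0.298 -0.452 -0.841
  outer loop
   vertex 1.9 2.1 0.8
   vertex 4.7 1.0 0.4
   vertex 0.4 0.3 2.3
  endloop
 endfacet
 facet normal 0.017 0.380 -0.925
  outer loop
   vertex 1.9 2.1 0.8
   vertex 1.7 4.3 1.7
   vertex 4.7 1.0 0.4
  endloop
 endfacet
 facet normal -0.937 0.005 0.350
  outer loop
   vertex 1.0 0.7 3.9
   vertex 0.9 3.1 3.6
   vertex 0.4 0.3 2.3
  endloop
 endfacet
 facet normal -0.265 0.109 0.958
  outer loop
   vertex 1.0 0.7 3.9
   vertex 4.9 1.4 4.9
   vertex 0.9 3.1 3.6
  endloop
 endfacet
 facet normal 0.068 -0.974 0.218
  outer loop
   vertex 1.0 0.7 3.9
   vertex 0.4 0.3 2.3
   vertex 4.7 0.4 1.4
  endloop
 endfacet
 facet normal 0.103 -0.958 0.268
  outer loop
   vertex 1.0 0.7 3.9
   vertex 4.7 0.4 1.4
   vertex 4.9 1.4 4.9
  endloop
 endfacet
 facet normal -0.267 -0.535 -0.802
  outer loop
   vertex 3.6 0.5 1.1
   vertex 0.4 0.3 2.3
   vertex 4.7 1.0 0.4
  endloop
 endfacet
 facet normal -0.026 -0.973 -0.230
  outer loop
   vertex 3.6 0.5 1.1
   vertex 4.7 0.4 1.4
   vertex 0.4 0.3 2.3
  endloop
 endfacet
 facet normal 0.062 -0.856 -0.513
  outer loop
   vertex 3.6 0.5 1.1
   vertex 4.7 1.0 0.4
   vertex 4.7 0.4 1.4
  endloop
 endfacet
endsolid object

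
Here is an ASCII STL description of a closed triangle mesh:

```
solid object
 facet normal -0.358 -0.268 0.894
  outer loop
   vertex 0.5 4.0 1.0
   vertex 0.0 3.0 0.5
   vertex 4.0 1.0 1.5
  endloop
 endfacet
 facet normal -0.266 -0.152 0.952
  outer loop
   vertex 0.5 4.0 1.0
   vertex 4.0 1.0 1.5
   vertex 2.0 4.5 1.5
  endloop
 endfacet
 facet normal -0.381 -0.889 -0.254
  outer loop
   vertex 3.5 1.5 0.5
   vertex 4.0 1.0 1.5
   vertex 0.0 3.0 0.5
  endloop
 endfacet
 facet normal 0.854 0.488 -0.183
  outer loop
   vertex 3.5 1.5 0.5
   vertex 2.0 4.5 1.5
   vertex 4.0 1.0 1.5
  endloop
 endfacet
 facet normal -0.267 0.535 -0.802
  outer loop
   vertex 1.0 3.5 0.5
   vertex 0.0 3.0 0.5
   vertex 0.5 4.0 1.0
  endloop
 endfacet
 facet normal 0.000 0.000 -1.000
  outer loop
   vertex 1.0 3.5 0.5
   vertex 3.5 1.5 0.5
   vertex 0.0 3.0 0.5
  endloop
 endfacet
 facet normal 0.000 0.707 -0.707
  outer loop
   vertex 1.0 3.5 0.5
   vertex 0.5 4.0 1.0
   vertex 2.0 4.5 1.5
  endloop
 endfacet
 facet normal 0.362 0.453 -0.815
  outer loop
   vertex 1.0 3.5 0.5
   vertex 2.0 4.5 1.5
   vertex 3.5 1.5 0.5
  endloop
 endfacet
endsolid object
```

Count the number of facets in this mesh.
8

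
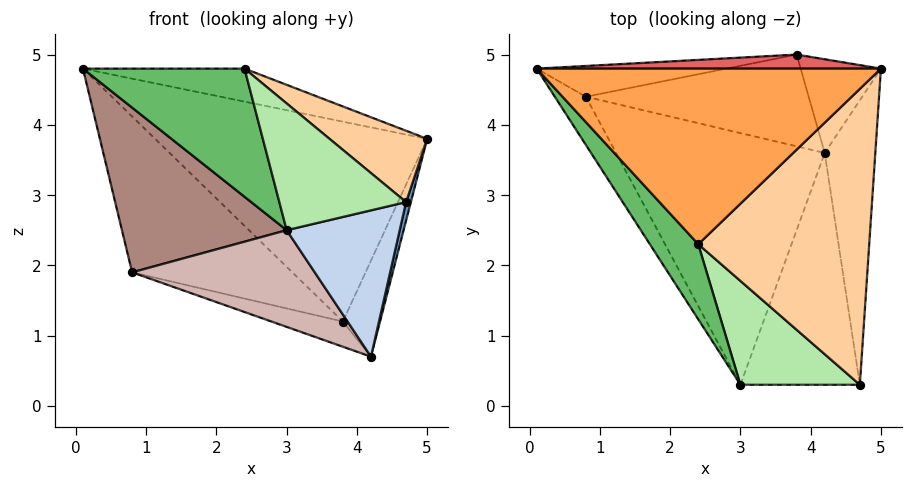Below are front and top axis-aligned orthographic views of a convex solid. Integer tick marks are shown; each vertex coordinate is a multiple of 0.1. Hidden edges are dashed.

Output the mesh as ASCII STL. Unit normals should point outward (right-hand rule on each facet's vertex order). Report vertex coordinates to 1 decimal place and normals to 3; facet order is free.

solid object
 facet normal 0.970 -0.016 -0.244
  outer loop
   vertex 4.2 3.6 0.7
   vertex 5.0 4.8 3.8
   vertex 4.7 0.3 2.9
  endloop
 endfacet
 facet normal 0.195 -0.523 -0.829
  outer loop
   vertex 3.0 0.3 2.5
   vertex 4.2 3.6 0.7
   vertex 4.7 0.3 2.9
  endloop
 endfacet
 facet normal 0.197 0.181 0.964
  outer loop
   vertex 2.4 2.3 4.8
   vertex 5.0 4.8 3.8
   vertex 0.1 4.8 4.8
  endloop
 endfacet
 facet normal 0.514 -0.201 0.834
  outer loop
   vertex 2.4 2.3 4.8
   vertex 4.7 0.3 2.9
   vertex 5.0 4.8 3.8
  endloop
 endfacet
 facet normal -0.684 -0.629 0.369
  outer loop
   vertex 2.4 2.3 4.8
   vertex 0.1 4.8 4.8
   vertex 3.0 0.3 2.5
  endloop
 endfacet
 facet normal -0.147 -0.765 0.627
  outer loop
   vertex 2.4 2.3 4.8
   vertex 3.0 0.3 2.5
   vertex 4.7 0.3 2.9
  endloop
 endfacet
 facet normal 0.014 0.997 0.070
  outer loop
   vertex 3.8 5.0 1.2
   vertex 0.1 4.8 4.8
   vertex 5.0 4.8 3.8
  endloop
 endfacet
 facet normal 0.853 0.374 -0.365
  outer loop
   vertex 3.8 5.0 1.2
   vertex 5.0 4.8 3.8
   vertex 4.2 3.6 0.7
  endloop
 endfacet
 facet normal -0.235 0.954 -0.188
  outer loop
   vertex 0.8 4.4 1.9
   vertex 0.1 4.8 4.8
   vertex 3.8 5.0 1.2
  endloop
 endfacet
 facet normal -0.268 0.255 -0.929
  outer loop
   vertex 0.8 4.4 1.9
   vertex 3.8 5.0 1.2
   vertex 4.2 3.6 0.7
  endloop
 endfacet
 facet normal -0.863 -0.484 -0.142
  outer loop
   vertex 0.8 4.4 1.9
   vertex 3.0 0.3 2.5
   vertex 0.1 4.8 4.8
  endloop
 endfacet
 facet normal -0.382 -0.331 -0.863
  outer loop
   vertex 0.8 4.4 1.9
   vertex 4.2 3.6 0.7
   vertex 3.0 0.3 2.5
  endloop
 endfacet
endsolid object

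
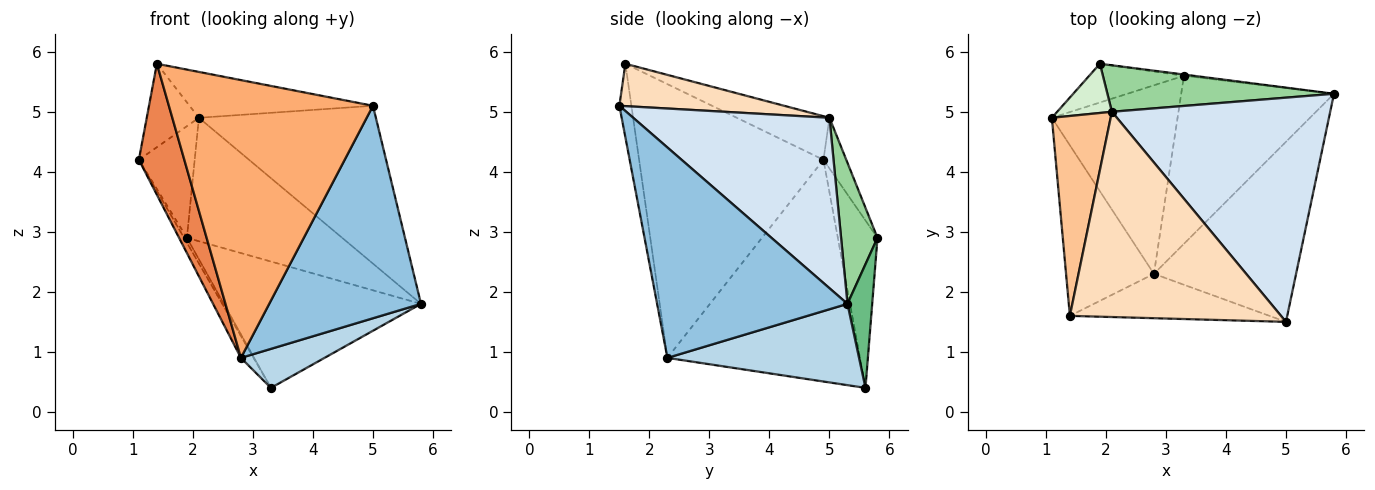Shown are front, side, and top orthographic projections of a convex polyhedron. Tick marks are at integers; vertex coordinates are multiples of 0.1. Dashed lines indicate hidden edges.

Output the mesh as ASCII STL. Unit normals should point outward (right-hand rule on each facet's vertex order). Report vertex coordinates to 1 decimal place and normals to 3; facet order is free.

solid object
 facet normal -0.869 0.057 -0.492
  outer loop
   vertex 2.8 2.3 0.9
   vertex 1.1 4.9 4.2
   vertex 3.3 5.6 0.4
  endloop
 endfacet
 facet normal 0.691 -0.551 -0.467
  outer loop
   vertex 2.8 2.3 0.9
   vertex 5.8 5.3 1.8
   vertex 5.0 1.5 5.1
  endloop
 endfacet
 facet normal 0.460 -0.201 -0.865
  outer loop
   vertex 2.8 2.3 0.9
   vertex 3.3 5.6 0.4
   vertex 5.8 5.3 1.8
  endloop
 endfacet
 facet normal 0.538 0.485 0.689
  outer loop
   vertex 2.1 5.0 4.9
   vertex 5.0 1.5 5.1
   vertex 5.8 5.3 1.8
  endloop
 endfacet
 facet normal -0.927 -0.229 -0.297
  outer loop
   vertex 1.4 1.6 5.8
   vertex 1.1 4.9 4.2
   vertex 2.8 2.3 0.9
  endloop
 endfacet
 facet normal -0.058 -0.986 -0.157
  outer loop
   vertex 1.4 1.6 5.8
   vertex 2.8 2.3 0.9
   vertex 5.0 1.5 5.1
  endloop
 endfacet
 facet normal -0.565 0.318 0.762
  outer loop
   vertex 1.4 1.6 5.8
   vertex 2.1 5.0 4.9
   vertex 1.1 4.9 4.2
  endloop
 endfacet
 facet normal 0.192 0.214 0.958
  outer loop
   vertex 1.4 1.6 5.8
   vertex 5.0 1.5 5.1
   vertex 2.1 5.0 4.9
  endloop
 endfacet
 facet normal 0.124 0.992 -0.010
  outer loop
   vertex 1.9 5.8 2.9
   vertex 5.8 5.3 1.8
   vertex 3.3 5.6 0.4
  endloop
 endfacet
 facet normal 0.214 0.914 0.344
  outer loop
   vertex 1.9 5.8 2.9
   vertex 2.1 5.0 4.9
   vertex 5.8 5.3 1.8
  endloop
 endfacet
 facet normal -0.869 0.062 -0.491
  outer loop
   vertex 1.9 5.8 2.9
   vertex 3.3 5.6 0.4
   vertex 1.1 4.9 4.2
  endloop
 endfacet
 facet normal -0.350 0.857 0.378
  outer loop
   vertex 1.9 5.8 2.9
   vertex 1.1 4.9 4.2
   vertex 2.1 5.0 4.9
  endloop
 endfacet
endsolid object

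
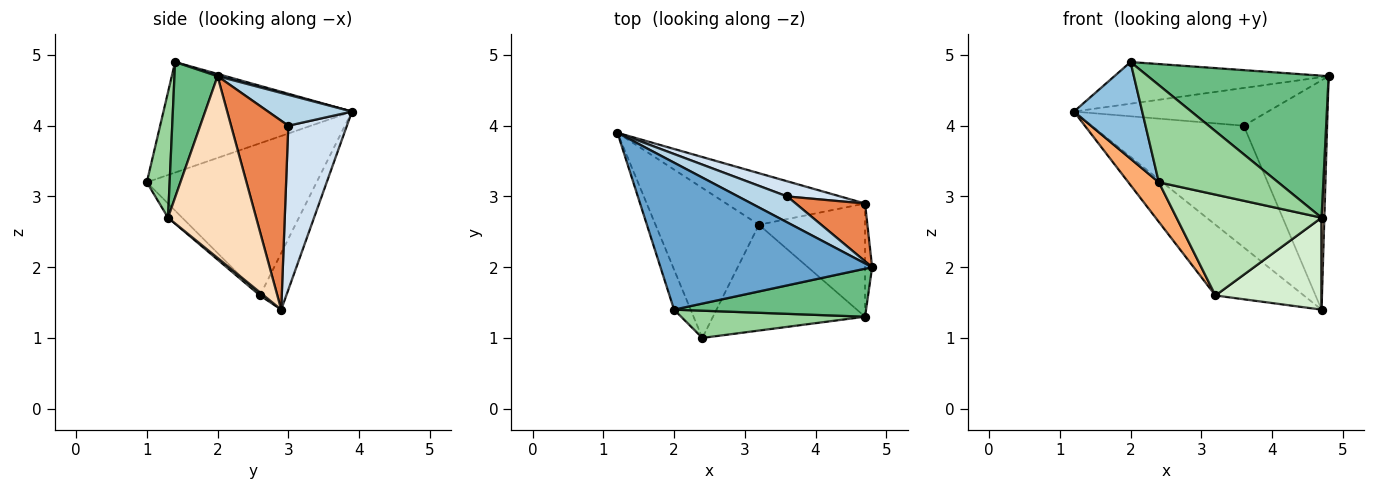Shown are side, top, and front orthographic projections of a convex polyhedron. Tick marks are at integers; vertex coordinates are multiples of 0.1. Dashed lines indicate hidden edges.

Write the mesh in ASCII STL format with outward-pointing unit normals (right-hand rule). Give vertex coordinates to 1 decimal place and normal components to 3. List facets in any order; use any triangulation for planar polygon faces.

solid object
 facet normal 0.010 0.273 0.962
  outer loop
   vertex 2.0 1.4 4.9
   vertex 4.8 2.0 4.7
   vertex 1.2 3.9 4.2
  endloop
 endfacet
 facet normal -0.931 -0.337 -0.140
  outer loop
   vertex 2.0 1.4 4.9
   vertex 1.2 3.9 4.2
   vertex 2.4 1.0 3.2
  endloop
 endfacet
 facet normal 0.336 0.776 0.534
  outer loop
   vertex 3.6 3.0 4.0
   vertex 1.2 3.9 4.2
   vertex 4.8 2.0 4.7
  endloop
 endfacet
 facet normal 0.357 0.927 0.115
  outer loop
   vertex 3.6 3.0 4.0
   vertex 4.7 2.9 1.4
   vertex 1.2 3.9 4.2
  endloop
 endfacet
 facet normal 0.554 0.807 0.203
  outer loop
   vertex 3.6 3.0 4.0
   vertex 4.8 2.0 4.7
   vertex 4.7 2.9 1.4
  endloop
 endfacet
 facet normal -0.818 -0.147 -0.556
  outer loop
   vertex 3.2 2.6 1.6
   vertex 2.4 1.0 3.2
   vertex 1.2 3.9 4.2
  endloop
 endfacet
 facet normal -0.234 0.786 -0.573
  outer loop
   vertex 3.2 2.6 1.6
   vertex 1.2 3.9 4.2
   vertex 4.7 2.9 1.4
  endloop
 endfacet
 facet normal 0.999 -0.032 -0.039
  outer loop
   vertex 4.7 1.3 2.7
   vertex 4.7 2.9 1.4
   vertex 4.8 2.0 4.7
  endloop
 endfacet
 facet normal 0.220 -0.924 0.312
  outer loop
   vertex 4.7 1.3 2.7
   vertex 4.8 2.0 4.7
   vertex 2.0 1.4 4.9
  endloop
 endfacet
 facet normal 0.181 -0.947 0.265
  outer loop
   vertex 4.7 1.3 2.7
   vertex 2.0 1.4 4.9
   vertex 2.4 1.0 3.2
  endloop
 endfacet
 facet normal -0.067 -0.689 -0.722
  outer loop
   vertex 4.7 1.3 2.7
   vertex 2.4 1.0 3.2
   vertex 3.2 2.6 1.6
  endloop
 endfacet
 facet normal 0.023 -0.630 -0.776
  outer loop
   vertex 4.7 1.3 2.7
   vertex 3.2 2.6 1.6
   vertex 4.7 2.9 1.4
  endloop
 endfacet
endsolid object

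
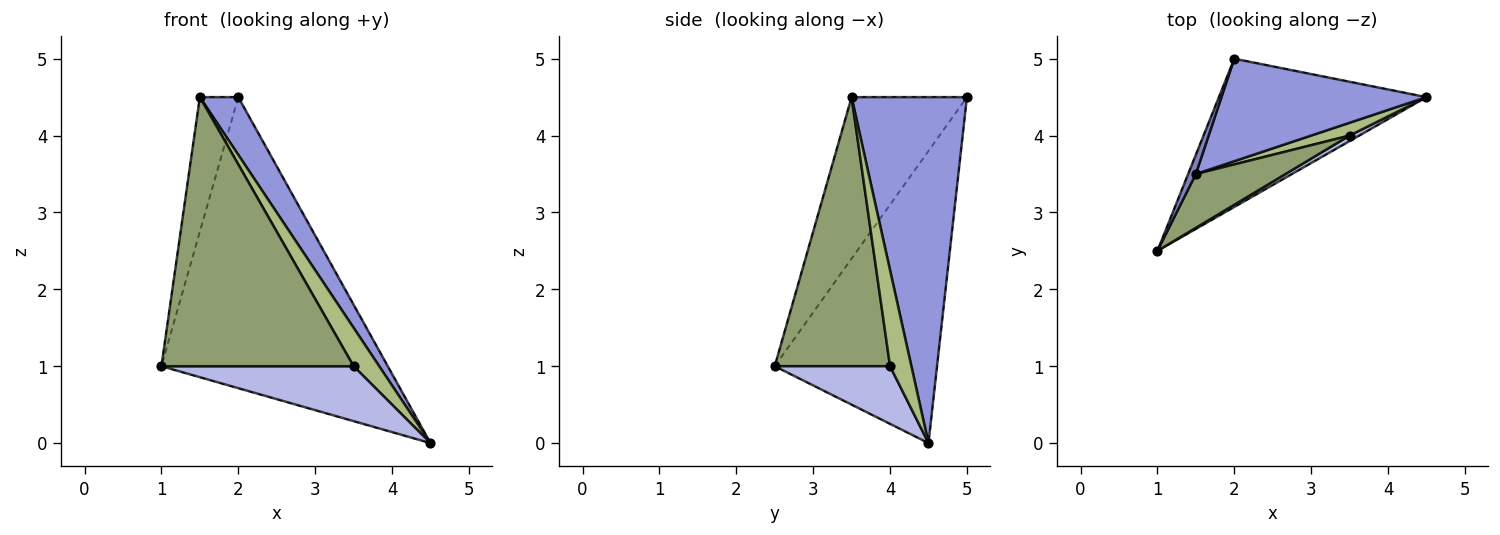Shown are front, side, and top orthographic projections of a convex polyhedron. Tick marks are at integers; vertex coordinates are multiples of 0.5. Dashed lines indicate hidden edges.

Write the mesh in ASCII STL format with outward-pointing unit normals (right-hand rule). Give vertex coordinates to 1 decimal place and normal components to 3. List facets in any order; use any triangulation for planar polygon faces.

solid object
 facet normal -0.538 0.751 -0.383
  outer loop
   vertex 2.0 5.0 4.5
   vertex 4.5 4.5 0.0
   vertex 1.0 2.5 1.0
  endloop
 endfacet
 facet normal -0.948 0.316 0.045
  outer loop
   vertex 1.5 3.5 4.5
   vertex 2.0 5.0 4.5
   vertex 1.0 2.5 1.0
  endloop
 endfacet
 facet normal 0.827 -0.276 0.490
  outer loop
   vertex 1.5 3.5 4.5
   vertex 4.5 4.5 0.0
   vertex 2.0 5.0 4.5
  endloop
 endfacet
 facet normal 0.513 -0.854 0.085
  outer loop
   vertex 3.5 4.0 1.0
   vertex 1.0 2.5 1.0
   vertex 4.5 4.5 0.0
  endloop
 endfacet
 facet normal 0.507 -0.845 0.169
  outer loop
   vertex 3.5 4.0 1.0
   vertex 1.5 3.5 4.5
   vertex 1.0 2.5 1.0
  endloop
 endfacet
 facet normal 0.620 -0.744 0.248
  outer loop
   vertex 3.5 4.0 1.0
   vertex 4.5 4.5 0.0
   vertex 1.5 3.5 4.5
  endloop
 endfacet
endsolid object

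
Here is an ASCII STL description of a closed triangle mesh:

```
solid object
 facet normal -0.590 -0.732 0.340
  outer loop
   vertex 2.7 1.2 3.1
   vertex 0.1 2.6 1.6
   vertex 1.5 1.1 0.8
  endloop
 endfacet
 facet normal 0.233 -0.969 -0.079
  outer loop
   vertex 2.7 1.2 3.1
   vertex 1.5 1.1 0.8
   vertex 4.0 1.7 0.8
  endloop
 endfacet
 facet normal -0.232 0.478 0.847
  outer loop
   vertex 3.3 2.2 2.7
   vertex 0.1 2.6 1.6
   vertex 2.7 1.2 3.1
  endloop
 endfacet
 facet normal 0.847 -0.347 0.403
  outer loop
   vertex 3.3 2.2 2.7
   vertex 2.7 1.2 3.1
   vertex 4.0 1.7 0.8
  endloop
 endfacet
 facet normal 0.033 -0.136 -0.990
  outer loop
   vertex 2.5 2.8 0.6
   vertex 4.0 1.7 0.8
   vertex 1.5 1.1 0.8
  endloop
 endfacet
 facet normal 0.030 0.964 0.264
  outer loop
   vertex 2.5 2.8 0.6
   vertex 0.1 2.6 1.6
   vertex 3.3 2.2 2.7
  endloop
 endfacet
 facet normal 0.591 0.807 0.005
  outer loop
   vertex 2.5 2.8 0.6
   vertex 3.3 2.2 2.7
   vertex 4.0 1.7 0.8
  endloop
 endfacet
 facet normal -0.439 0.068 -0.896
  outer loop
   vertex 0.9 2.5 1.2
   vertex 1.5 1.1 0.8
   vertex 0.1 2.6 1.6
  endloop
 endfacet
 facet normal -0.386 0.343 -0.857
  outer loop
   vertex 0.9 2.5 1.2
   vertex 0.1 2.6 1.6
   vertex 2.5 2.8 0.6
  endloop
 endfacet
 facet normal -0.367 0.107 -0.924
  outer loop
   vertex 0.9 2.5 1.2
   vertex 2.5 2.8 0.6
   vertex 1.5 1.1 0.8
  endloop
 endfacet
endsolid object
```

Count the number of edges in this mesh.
15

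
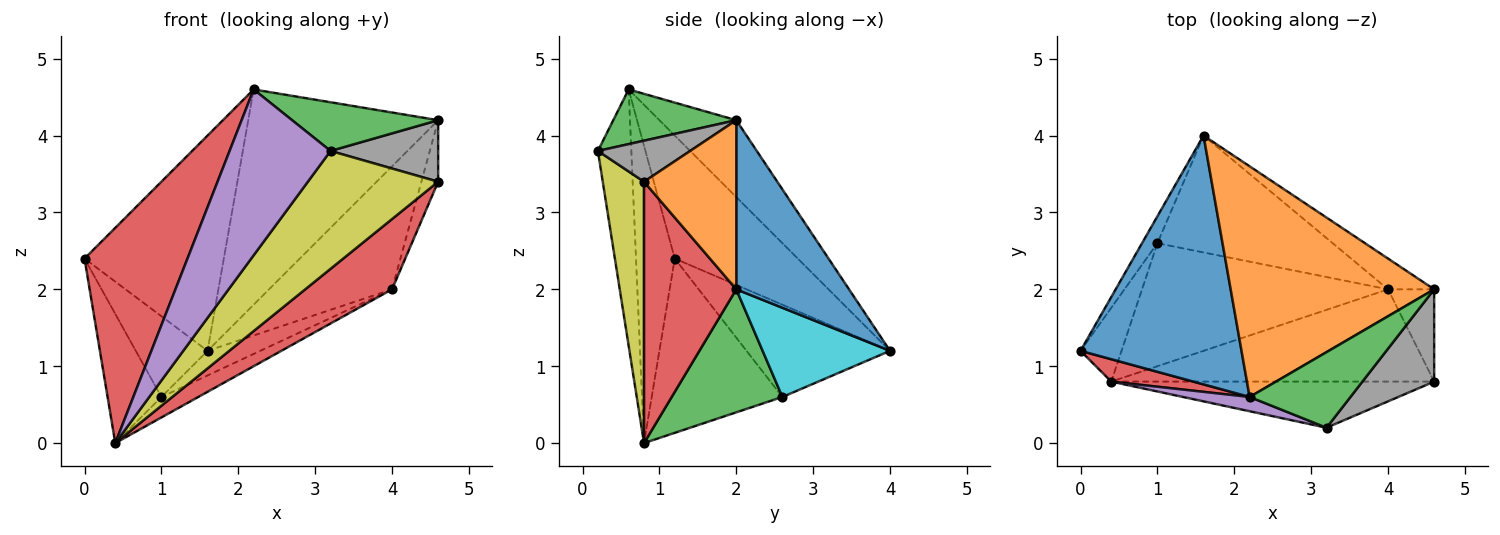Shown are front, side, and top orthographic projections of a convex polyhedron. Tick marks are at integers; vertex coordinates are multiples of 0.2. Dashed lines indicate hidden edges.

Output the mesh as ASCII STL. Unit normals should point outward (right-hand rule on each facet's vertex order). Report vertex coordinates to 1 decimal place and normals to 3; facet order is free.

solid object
 facet normal -0.500 0.567 0.655
  outer loop
   vertex 2.2 0.6 4.6
   vertex 1.6 4.0 1.2
   vertex 0.0 1.2 2.4
  endloop
 endfacet
 facet normal -0.266 0.658 0.705
  outer loop
   vertex 2.2 0.6 4.6
   vertex 4.6 2.0 4.2
   vertex 1.6 4.0 1.2
  endloop
 endfacet
 facet normal 0.415 -0.493 0.765
  outer loop
   vertex 2.2 0.6 4.6
   vertex 3.2 0.2 3.8
   vertex 4.6 2.0 4.2
  endloop
 endfacet
 facet normal -0.351 -0.931 0.097
  outer loop
   vertex 2.2 0.6 4.6
   vertex 0.0 1.2 2.4
   vertex 0.4 0.8 0.0
  endloop
 endfacet
 facet normal -0.313 -0.946 0.081
  outer loop
   vertex 2.2 0.6 4.6
   vertex 0.4 0.8 0.0
   vertex 3.2 0.2 3.8
  endloop
 endfacet
 facet normal -0.885 0.442 -0.147
  outer loop
   vertex 1.0 2.6 0.6
   vertex 0.0 1.2 2.4
   vertex 1.6 4.0 1.2
  endloop
 endfacet
 facet normal -0.904 0.372 -0.213
  outer loop
   vertex 1.0 2.6 0.6
   vertex 0.4 0.8 0.0
   vertex 0.0 1.2 2.4
  endloop
 endfacet
 facet normal 0.429 -0.501 0.751
  outer loop
   vertex 4.6 0.8 3.4
   vertex 4.6 2.0 4.2
   vertex 3.2 0.2 3.8
  endloop
 endfacet
 facet normal 0.283 -0.893 -0.350
  outer loop
   vertex 4.6 0.8 3.4
   vertex 3.2 0.2 3.8
   vertex 0.4 0.8 0.0
  endloop
 endfacet
 facet normal 0.446 0.184 -0.876
  outer loop
   vertex 4.0 2.0 2.0
   vertex 1.0 2.6 0.6
   vertex 1.6 4.0 1.2
  endloop
 endfacet
 facet normal 0.665 0.725 -0.181
  outer loop
   vertex 4.0 2.0 2.0
   vertex 1.6 4.0 1.2
   vertex 4.6 2.0 4.2
  endloop
 endfacet
 facet normal 0.950 0.173 -0.259
  outer loop
   vertex 4.0 2.0 2.0
   vertex 4.6 2.0 4.2
   vertex 4.6 0.8 3.4
  endloop
 endfacet
 facet normal 0.442 0.147 -0.885
  outer loop
   vertex 4.0 2.0 2.0
   vertex 0.4 0.8 0.0
   vertex 1.0 2.6 0.6
  endloop
 endfacet
 facet normal 0.541 -0.510 -0.669
  outer loop
   vertex 4.0 2.0 2.0
   vertex 4.6 0.8 3.4
   vertex 0.4 0.8 0.0
  endloop
 endfacet
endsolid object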